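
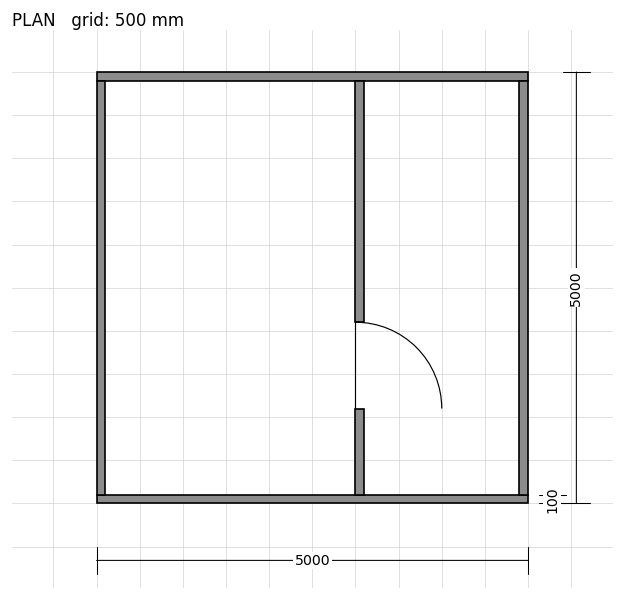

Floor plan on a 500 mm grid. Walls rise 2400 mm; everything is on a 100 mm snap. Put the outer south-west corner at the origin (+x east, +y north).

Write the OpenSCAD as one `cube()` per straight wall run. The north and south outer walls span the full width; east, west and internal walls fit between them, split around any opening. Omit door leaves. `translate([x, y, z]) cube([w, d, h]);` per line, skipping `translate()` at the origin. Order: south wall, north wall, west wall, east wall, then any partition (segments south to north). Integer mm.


cube([5000, 100, 2400]);
translate([0, 4900, 0]) cube([5000, 100, 2400]);
translate([0, 100, 0]) cube([100, 4800, 2400]);
translate([4900, 100, 0]) cube([100, 4800, 2400]);
translate([3000, 100, 0]) cube([100, 1000, 2400]);
translate([3000, 2100, 0]) cube([100, 2800, 2400]);


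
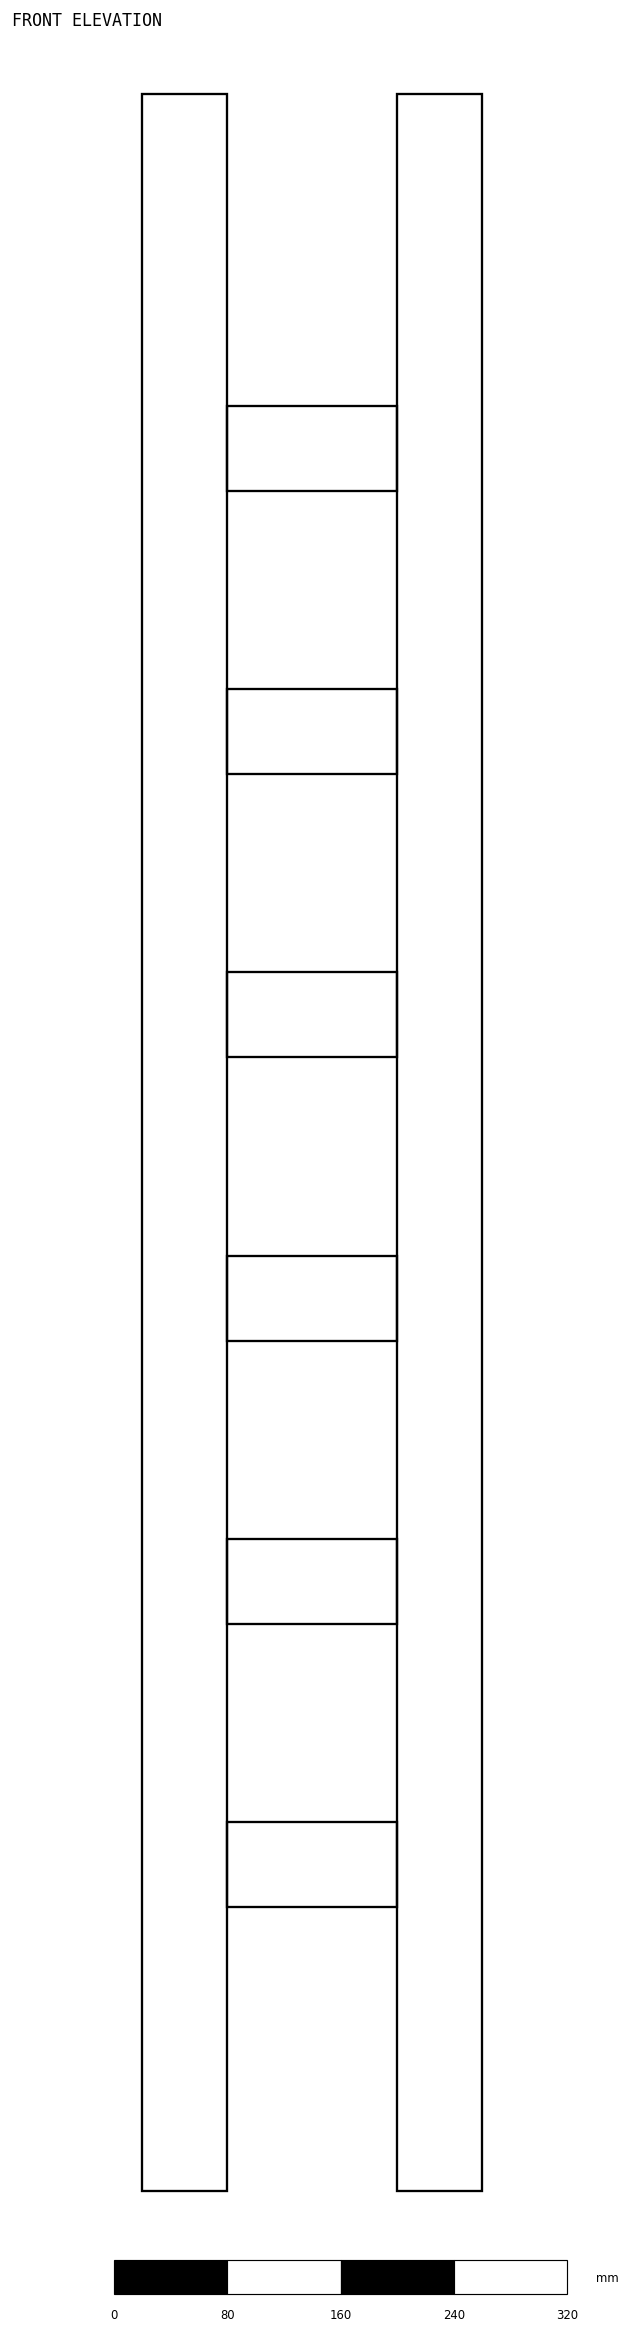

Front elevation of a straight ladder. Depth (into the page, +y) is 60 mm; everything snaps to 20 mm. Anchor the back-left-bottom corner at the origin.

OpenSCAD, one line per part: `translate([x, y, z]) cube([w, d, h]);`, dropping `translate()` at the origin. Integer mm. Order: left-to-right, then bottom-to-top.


cube([60, 60, 1480]);
translate([60, 0, 200]) cube([120, 60, 60]);
translate([60, 0, 400]) cube([120, 60, 60]);
translate([60, 0, 600]) cube([120, 60, 60]);
translate([60, 0, 800]) cube([120, 60, 60]);
translate([60, 0, 1000]) cube([120, 60, 60]);
translate([60, 0, 1200]) cube([120, 60, 60]);
translate([180, 0, 0]) cube([60, 60, 1480]);


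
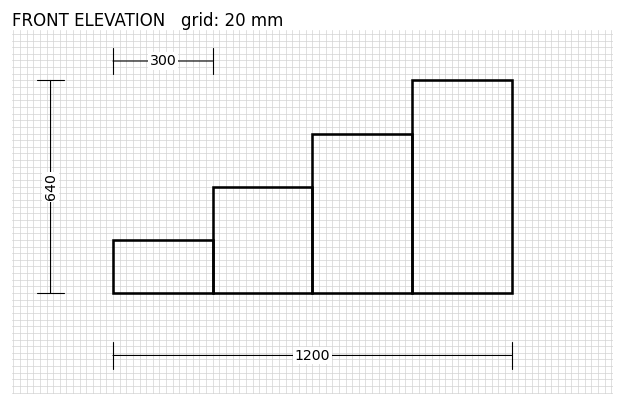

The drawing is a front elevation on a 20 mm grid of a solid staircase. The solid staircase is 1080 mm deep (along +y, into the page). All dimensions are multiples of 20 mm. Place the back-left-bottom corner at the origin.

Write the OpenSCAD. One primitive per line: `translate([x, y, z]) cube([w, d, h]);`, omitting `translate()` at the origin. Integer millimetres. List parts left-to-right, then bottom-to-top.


cube([300, 1080, 160]);
translate([300, 0, 0]) cube([300, 1080, 320]);
translate([600, 0, 0]) cube([300, 1080, 480]);
translate([900, 0, 0]) cube([300, 1080, 640]);


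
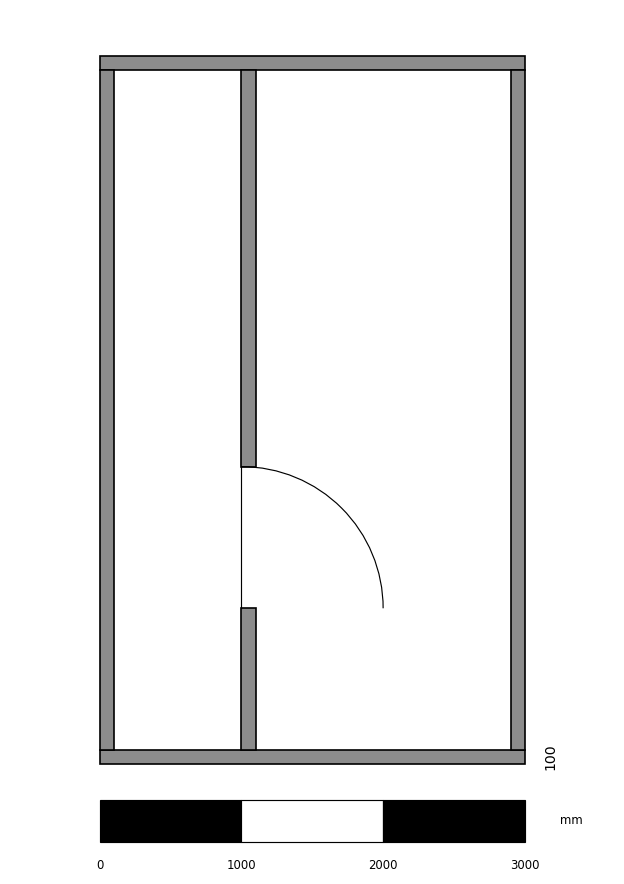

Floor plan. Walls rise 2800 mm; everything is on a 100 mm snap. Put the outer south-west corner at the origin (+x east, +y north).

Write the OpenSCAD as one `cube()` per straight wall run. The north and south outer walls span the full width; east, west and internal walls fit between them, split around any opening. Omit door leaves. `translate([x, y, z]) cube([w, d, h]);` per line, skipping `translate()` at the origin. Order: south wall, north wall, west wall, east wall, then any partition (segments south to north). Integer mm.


cube([3000, 100, 2800]);
translate([0, 4900, 0]) cube([3000, 100, 2800]);
translate([0, 100, 0]) cube([100, 4800, 2800]);
translate([2900, 100, 0]) cube([100, 4800, 2800]);
translate([1000, 100, 0]) cube([100, 1000, 2800]);
translate([1000, 2100, 0]) cube([100, 2800, 2800]);


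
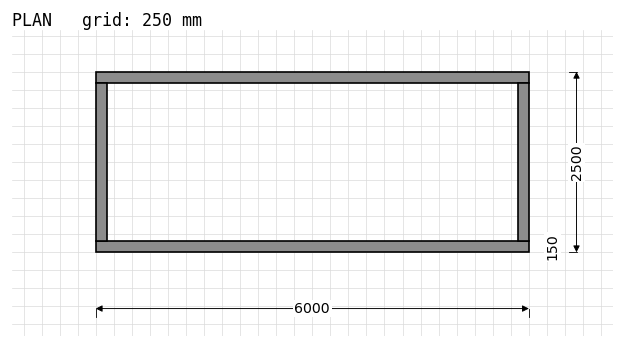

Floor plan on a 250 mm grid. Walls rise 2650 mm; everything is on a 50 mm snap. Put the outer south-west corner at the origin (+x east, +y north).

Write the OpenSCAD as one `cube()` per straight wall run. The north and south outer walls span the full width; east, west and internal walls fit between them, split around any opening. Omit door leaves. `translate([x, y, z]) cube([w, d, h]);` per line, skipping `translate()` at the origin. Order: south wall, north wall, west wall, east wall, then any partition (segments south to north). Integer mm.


cube([6000, 150, 2650]);
translate([0, 2350, 0]) cube([6000, 150, 2650]);
translate([0, 150, 0]) cube([150, 2200, 2650]);
translate([5850, 150, 0]) cube([150, 2200, 2650]);


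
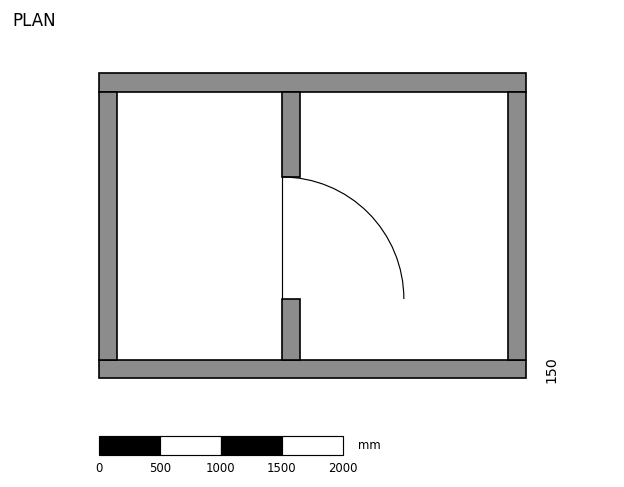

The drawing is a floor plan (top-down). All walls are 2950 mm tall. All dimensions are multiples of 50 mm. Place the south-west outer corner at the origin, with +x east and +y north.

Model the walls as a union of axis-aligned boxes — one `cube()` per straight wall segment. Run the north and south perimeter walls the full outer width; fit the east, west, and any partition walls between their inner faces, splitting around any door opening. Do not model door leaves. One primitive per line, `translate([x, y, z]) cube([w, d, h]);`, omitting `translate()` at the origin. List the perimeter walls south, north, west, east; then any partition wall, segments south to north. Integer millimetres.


cube([3500, 150, 2950]);
translate([0, 2350, 0]) cube([3500, 150, 2950]);
translate([0, 150, 0]) cube([150, 2200, 2950]);
translate([3350, 150, 0]) cube([150, 2200, 2950]);
translate([1500, 150, 0]) cube([150, 500, 2950]);
translate([1500, 1650, 0]) cube([150, 700, 2950]);


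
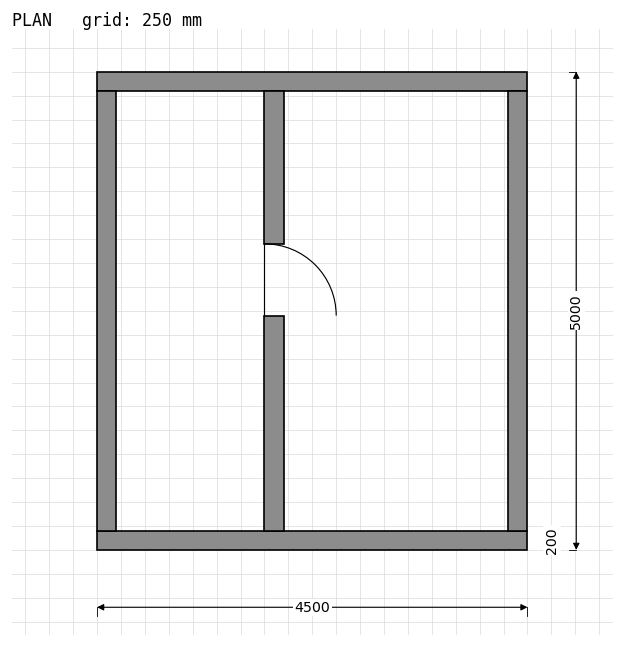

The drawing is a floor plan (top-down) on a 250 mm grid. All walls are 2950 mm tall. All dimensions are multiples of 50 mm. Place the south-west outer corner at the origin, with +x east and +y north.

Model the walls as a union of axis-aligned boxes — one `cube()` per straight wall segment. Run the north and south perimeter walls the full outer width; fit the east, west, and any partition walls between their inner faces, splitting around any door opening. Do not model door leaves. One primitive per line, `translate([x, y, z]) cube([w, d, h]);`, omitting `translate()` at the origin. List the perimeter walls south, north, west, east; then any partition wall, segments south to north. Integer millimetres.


cube([4500, 200, 2950]);
translate([0, 4800, 0]) cube([4500, 200, 2950]);
translate([0, 200, 0]) cube([200, 4600, 2950]);
translate([4300, 200, 0]) cube([200, 4600, 2950]);
translate([1750, 200, 0]) cube([200, 2250, 2950]);
translate([1750, 3200, 0]) cube([200, 1600, 2950]);


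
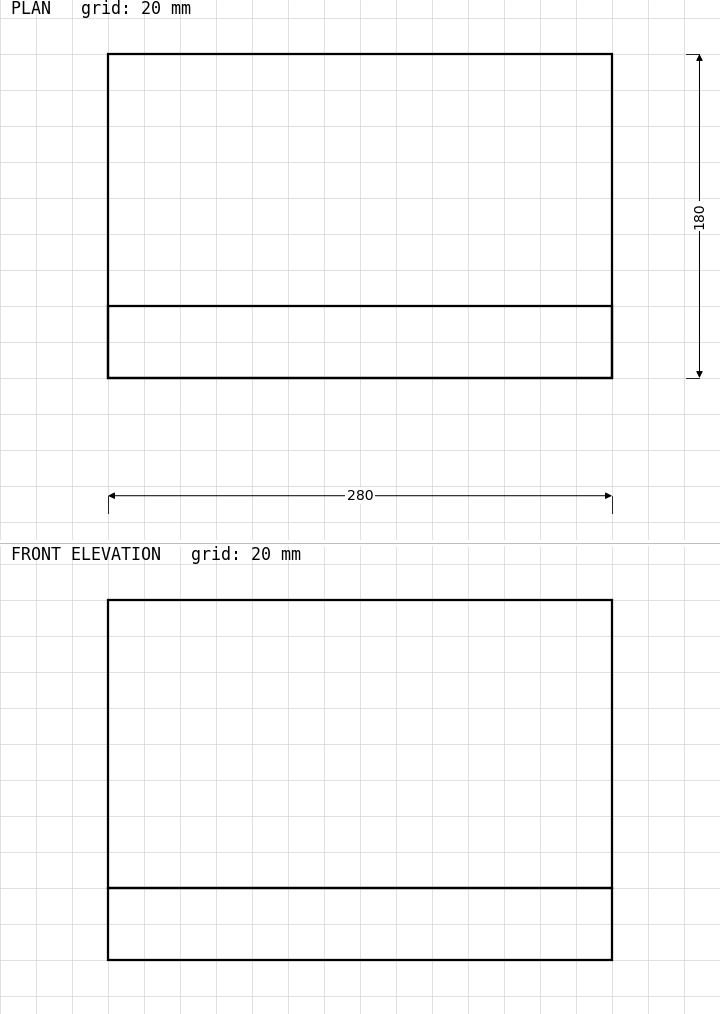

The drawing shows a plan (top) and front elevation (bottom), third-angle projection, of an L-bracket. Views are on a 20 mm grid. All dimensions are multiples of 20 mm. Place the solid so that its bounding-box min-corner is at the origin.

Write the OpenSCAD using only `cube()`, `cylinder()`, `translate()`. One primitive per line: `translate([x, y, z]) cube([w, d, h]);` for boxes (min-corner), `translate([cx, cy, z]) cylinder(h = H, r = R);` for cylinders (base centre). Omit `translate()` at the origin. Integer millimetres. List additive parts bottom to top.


cube([280, 180, 40]);
translate([0, 0, 40]) cube([280, 40, 160]);


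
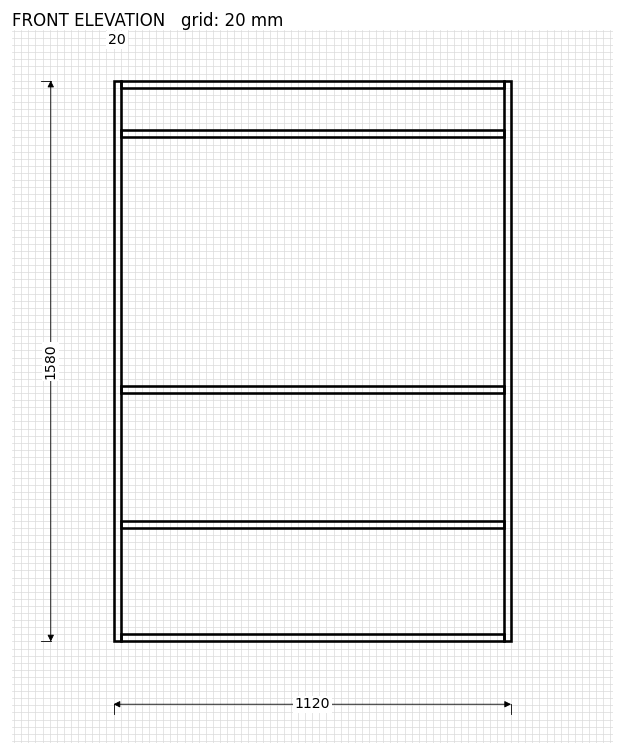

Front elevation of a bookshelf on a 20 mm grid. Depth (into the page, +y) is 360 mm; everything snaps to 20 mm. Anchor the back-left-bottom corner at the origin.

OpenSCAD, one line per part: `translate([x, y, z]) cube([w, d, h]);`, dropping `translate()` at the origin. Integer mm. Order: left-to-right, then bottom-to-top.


cube([20, 360, 1580]);
translate([20, 0, 0]) cube([1080, 360, 20]);
translate([20, 0, 320]) cube([1080, 360, 20]);
translate([20, 0, 700]) cube([1080, 360, 20]);
translate([20, 0, 1420]) cube([1080, 360, 20]);
translate([20, 0, 1560]) cube([1080, 360, 20]);
translate([1100, 0, 0]) cube([20, 360, 1580]);


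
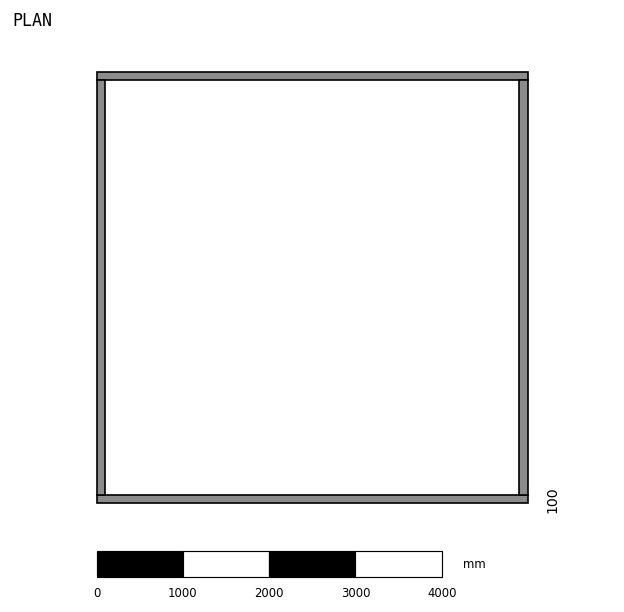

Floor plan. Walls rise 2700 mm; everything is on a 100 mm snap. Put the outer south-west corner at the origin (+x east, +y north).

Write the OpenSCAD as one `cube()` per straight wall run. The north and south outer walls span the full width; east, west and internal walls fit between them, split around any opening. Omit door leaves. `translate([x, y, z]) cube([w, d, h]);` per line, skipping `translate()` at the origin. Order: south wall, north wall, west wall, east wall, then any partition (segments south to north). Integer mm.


cube([5000, 100, 2700]);
translate([0, 4900, 0]) cube([5000, 100, 2700]);
translate([0, 100, 0]) cube([100, 4800, 2700]);
translate([4900, 100, 0]) cube([100, 4800, 2700]);


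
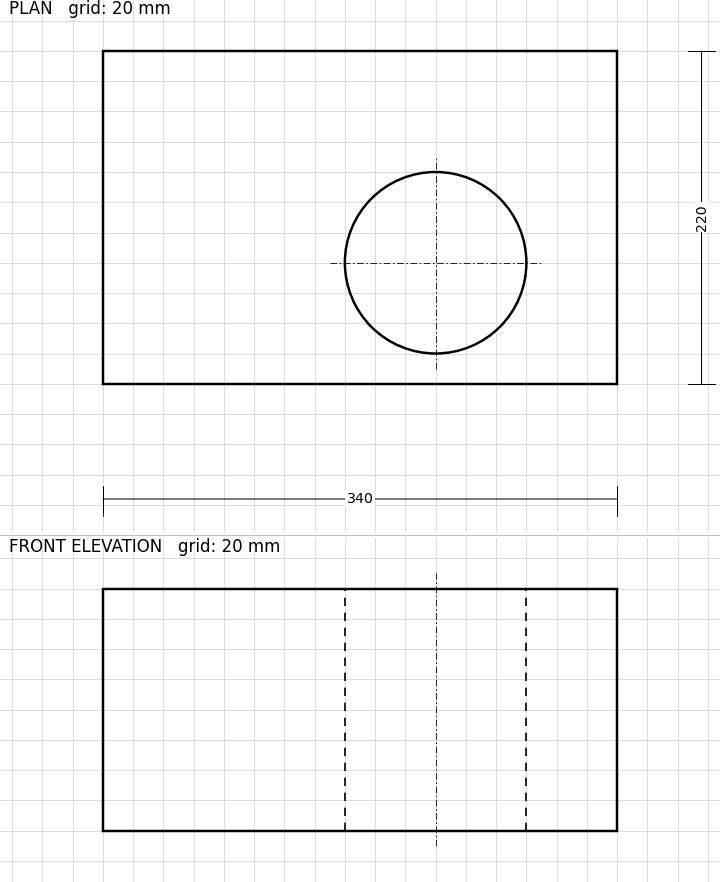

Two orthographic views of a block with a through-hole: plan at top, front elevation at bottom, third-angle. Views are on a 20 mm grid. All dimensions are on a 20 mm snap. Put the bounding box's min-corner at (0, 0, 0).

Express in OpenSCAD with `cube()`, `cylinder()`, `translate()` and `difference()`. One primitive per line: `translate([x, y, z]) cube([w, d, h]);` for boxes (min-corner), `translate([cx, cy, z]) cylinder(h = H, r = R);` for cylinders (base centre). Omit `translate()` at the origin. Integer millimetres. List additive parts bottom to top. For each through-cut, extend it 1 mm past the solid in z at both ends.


difference() {
  cube([340, 220, 160]);
  translate([220, 80, -1]) cylinder(h = 162, r = 60);
}


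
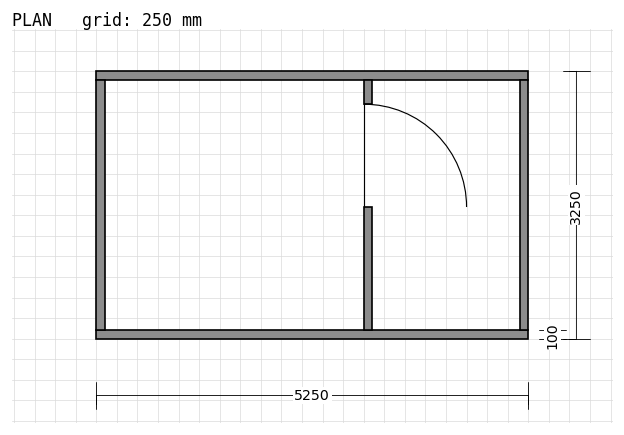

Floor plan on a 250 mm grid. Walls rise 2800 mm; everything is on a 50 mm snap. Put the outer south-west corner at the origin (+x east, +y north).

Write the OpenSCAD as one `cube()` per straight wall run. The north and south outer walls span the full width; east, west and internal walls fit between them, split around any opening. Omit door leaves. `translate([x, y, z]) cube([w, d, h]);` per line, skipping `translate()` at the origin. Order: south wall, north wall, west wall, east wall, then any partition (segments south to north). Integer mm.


cube([5250, 100, 2800]);
translate([0, 3150, 0]) cube([5250, 100, 2800]);
translate([0, 100, 0]) cube([100, 3050, 2800]);
translate([5150, 100, 0]) cube([100, 3050, 2800]);
translate([3250, 100, 0]) cube([100, 1500, 2800]);
translate([3250, 2850, 0]) cube([100, 300, 2800]);


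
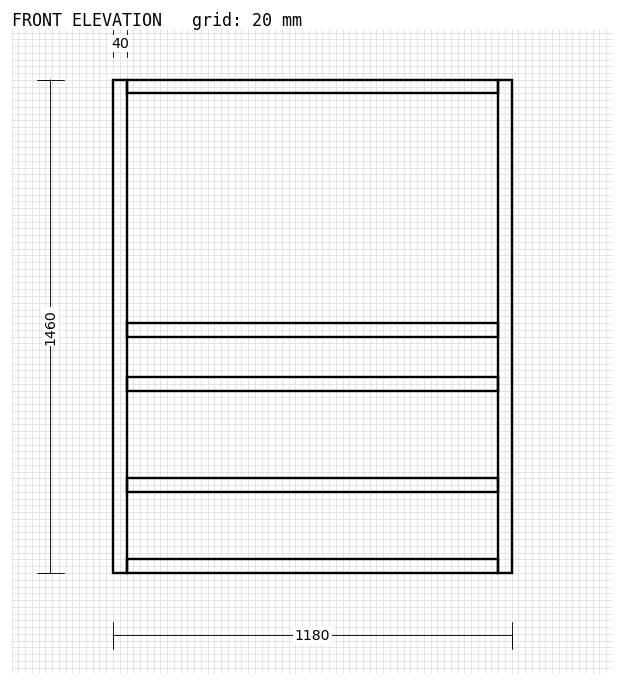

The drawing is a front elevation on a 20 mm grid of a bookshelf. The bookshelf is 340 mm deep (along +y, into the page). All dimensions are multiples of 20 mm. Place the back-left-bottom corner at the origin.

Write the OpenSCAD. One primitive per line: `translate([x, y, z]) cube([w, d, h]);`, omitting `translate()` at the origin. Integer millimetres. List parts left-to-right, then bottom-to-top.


cube([40, 340, 1460]);
translate([40, 0, 0]) cube([1100, 340, 40]);
translate([40, 0, 240]) cube([1100, 340, 40]);
translate([40, 0, 540]) cube([1100, 340, 40]);
translate([40, 0, 700]) cube([1100, 340, 40]);
translate([40, 0, 1420]) cube([1100, 340, 40]);
translate([1140, 0, 0]) cube([40, 340, 1460]);


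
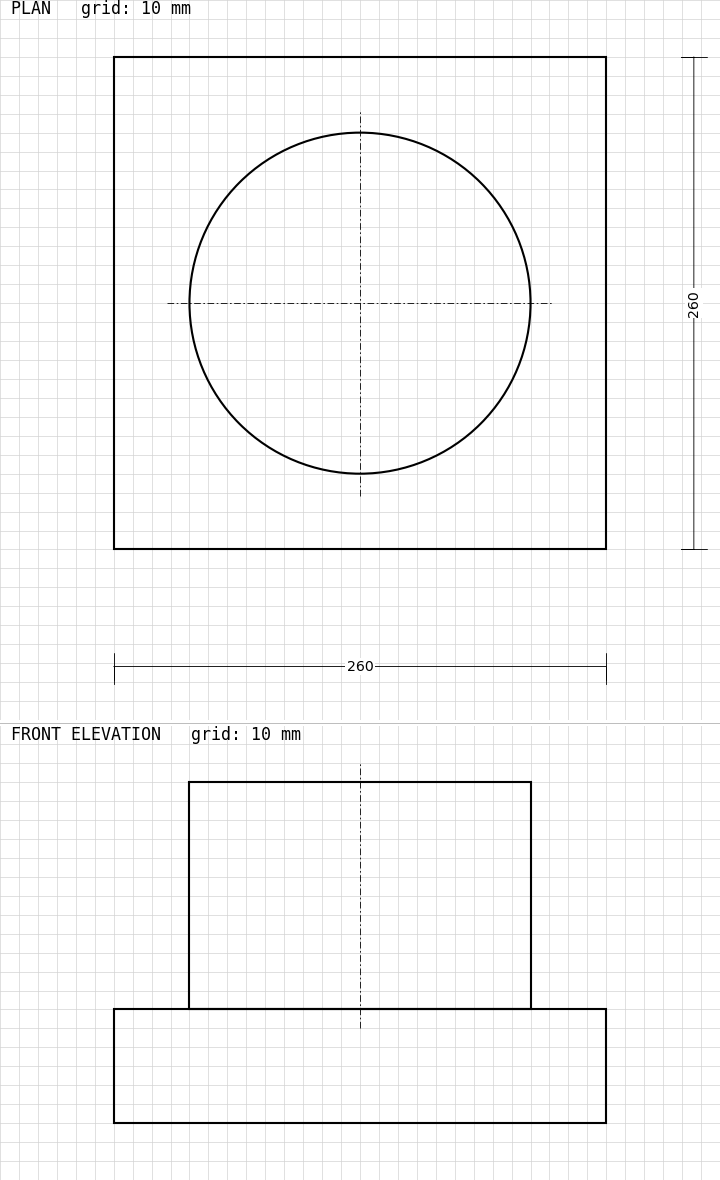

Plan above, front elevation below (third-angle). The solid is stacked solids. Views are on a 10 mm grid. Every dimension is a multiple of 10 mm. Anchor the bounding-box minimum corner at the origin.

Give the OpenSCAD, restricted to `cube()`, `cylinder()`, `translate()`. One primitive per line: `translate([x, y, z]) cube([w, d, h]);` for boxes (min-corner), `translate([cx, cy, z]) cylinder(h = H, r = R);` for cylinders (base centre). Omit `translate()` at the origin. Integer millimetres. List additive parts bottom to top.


cube([260, 260, 60]);
translate([130, 130, 60]) cylinder(h = 120, r = 90);


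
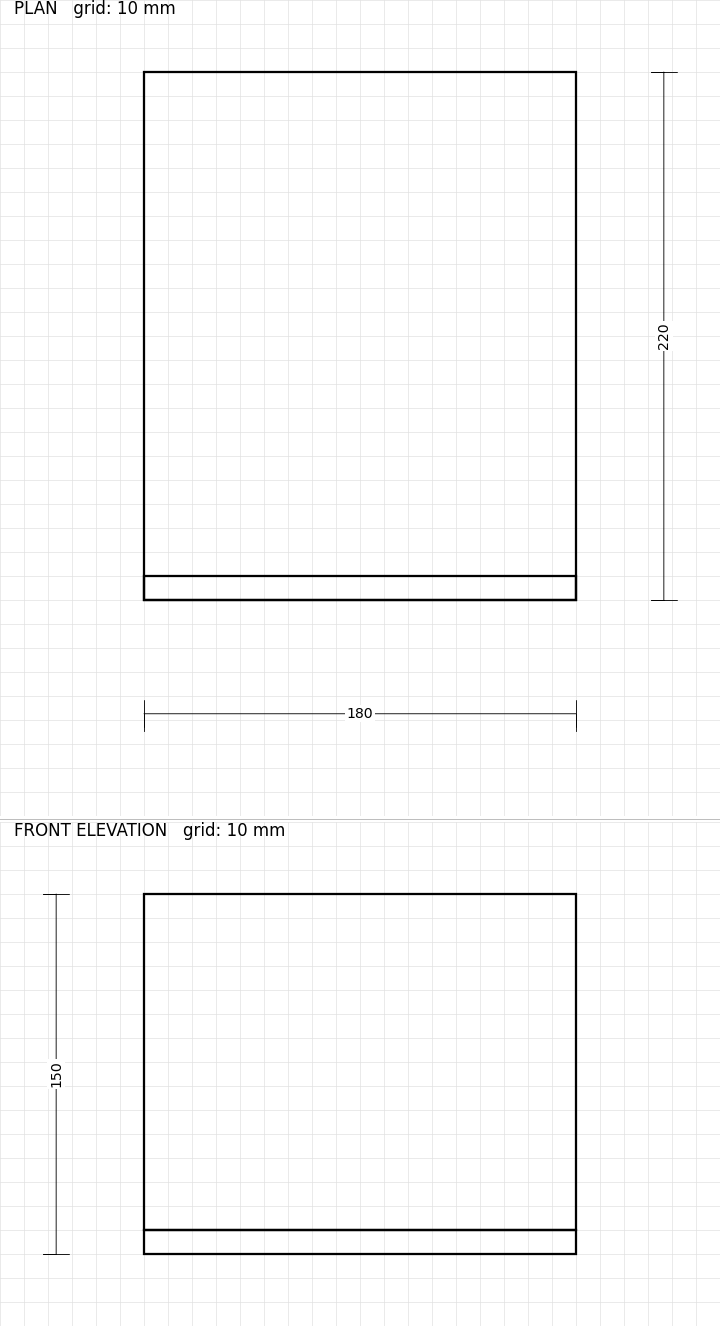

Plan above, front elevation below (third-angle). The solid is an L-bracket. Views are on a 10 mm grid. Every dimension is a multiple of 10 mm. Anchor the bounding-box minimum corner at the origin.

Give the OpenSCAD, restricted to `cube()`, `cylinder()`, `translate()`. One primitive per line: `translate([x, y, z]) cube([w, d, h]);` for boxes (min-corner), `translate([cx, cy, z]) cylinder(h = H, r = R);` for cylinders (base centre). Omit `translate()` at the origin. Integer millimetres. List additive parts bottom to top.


cube([180, 220, 10]);
translate([0, 0, 10]) cube([180, 10, 140]);


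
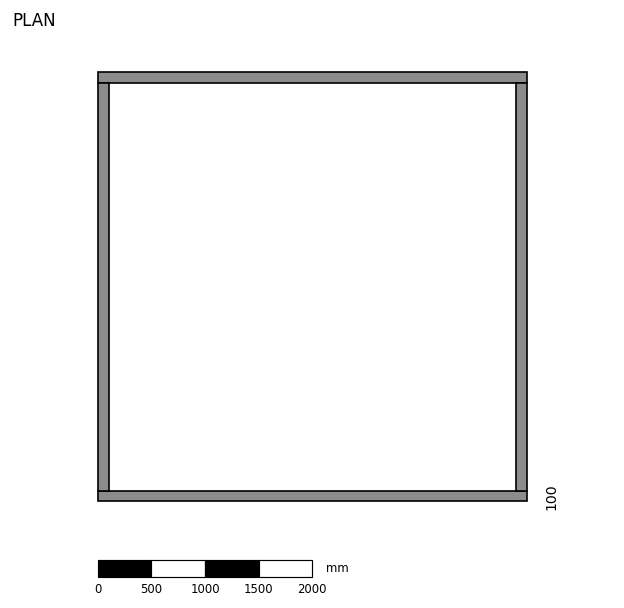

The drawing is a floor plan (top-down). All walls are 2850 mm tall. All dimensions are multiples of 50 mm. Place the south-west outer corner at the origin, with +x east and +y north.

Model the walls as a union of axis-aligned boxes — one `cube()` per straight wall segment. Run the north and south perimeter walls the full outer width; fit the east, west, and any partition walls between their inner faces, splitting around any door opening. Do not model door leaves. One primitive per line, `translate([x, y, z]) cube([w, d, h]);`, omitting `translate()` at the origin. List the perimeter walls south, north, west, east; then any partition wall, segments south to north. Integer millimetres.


cube([4000, 100, 2850]);
translate([0, 3900, 0]) cube([4000, 100, 2850]);
translate([0, 100, 0]) cube([100, 3800, 2850]);
translate([3900, 100, 0]) cube([100, 3800, 2850]);


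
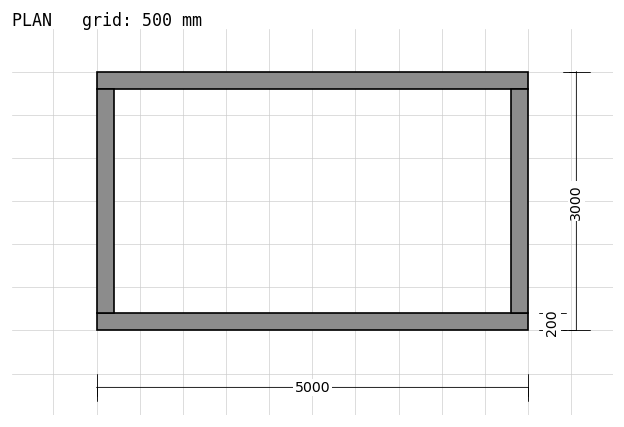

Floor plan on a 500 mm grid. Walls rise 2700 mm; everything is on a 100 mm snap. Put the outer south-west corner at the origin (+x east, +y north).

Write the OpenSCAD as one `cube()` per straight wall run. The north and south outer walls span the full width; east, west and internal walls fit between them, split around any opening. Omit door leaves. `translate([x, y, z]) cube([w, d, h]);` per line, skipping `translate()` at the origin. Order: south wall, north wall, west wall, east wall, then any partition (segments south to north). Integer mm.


cube([5000, 200, 2700]);
translate([0, 2800, 0]) cube([5000, 200, 2700]);
translate([0, 200, 0]) cube([200, 2600, 2700]);
translate([4800, 200, 0]) cube([200, 2600, 2700]);


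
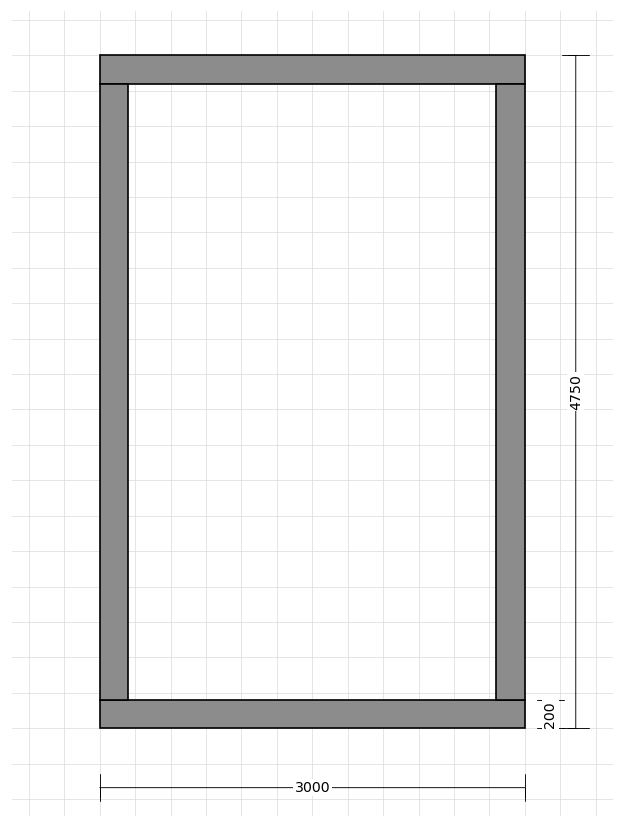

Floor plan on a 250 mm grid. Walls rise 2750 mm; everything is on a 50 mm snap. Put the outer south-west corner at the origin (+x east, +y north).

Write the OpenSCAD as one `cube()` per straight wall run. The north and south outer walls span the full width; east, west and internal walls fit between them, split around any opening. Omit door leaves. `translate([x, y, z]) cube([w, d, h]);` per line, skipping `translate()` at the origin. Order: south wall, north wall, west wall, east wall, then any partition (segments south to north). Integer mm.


cube([3000, 200, 2750]);
translate([0, 4550, 0]) cube([3000, 200, 2750]);
translate([0, 200, 0]) cube([200, 4350, 2750]);
translate([2800, 200, 0]) cube([200, 4350, 2750]);


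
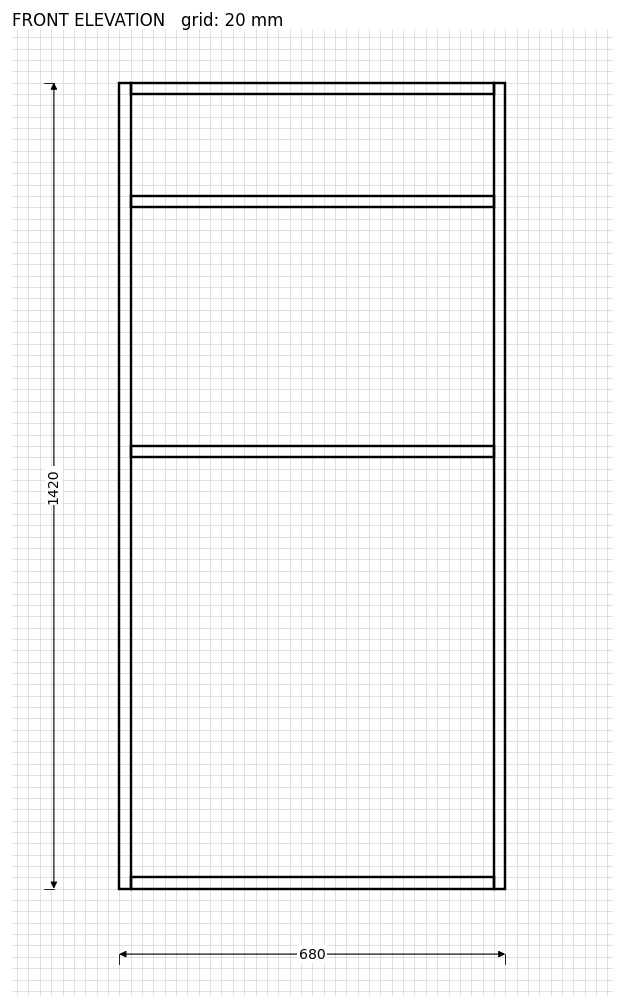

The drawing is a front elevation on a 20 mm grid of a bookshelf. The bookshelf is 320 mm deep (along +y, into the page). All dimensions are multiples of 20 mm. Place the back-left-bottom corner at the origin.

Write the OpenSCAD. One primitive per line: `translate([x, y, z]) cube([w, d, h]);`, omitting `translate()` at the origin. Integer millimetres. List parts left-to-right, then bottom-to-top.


cube([20, 320, 1420]);
translate([20, 0, 0]) cube([640, 320, 20]);
translate([20, 0, 760]) cube([640, 320, 20]);
translate([20, 0, 1200]) cube([640, 320, 20]);
translate([20, 0, 1400]) cube([640, 320, 20]);
translate([660, 0, 0]) cube([20, 320, 1420]);


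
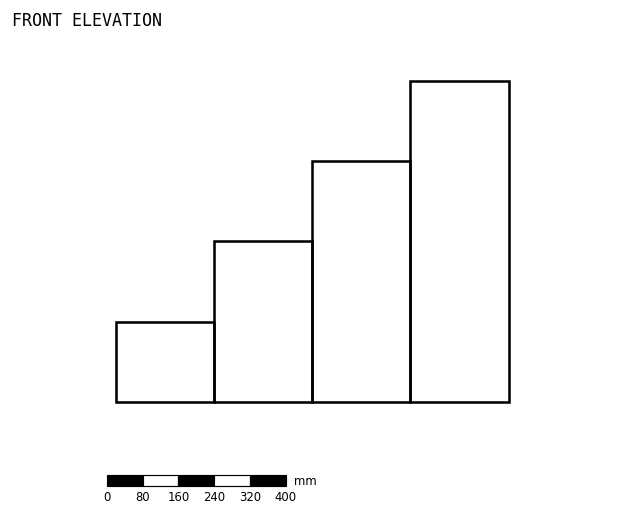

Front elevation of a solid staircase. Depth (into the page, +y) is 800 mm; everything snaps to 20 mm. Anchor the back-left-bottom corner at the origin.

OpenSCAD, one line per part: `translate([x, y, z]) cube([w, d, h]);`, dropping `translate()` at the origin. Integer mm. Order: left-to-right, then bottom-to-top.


cube([220, 800, 180]);
translate([220, 0, 0]) cube([220, 800, 360]);
translate([440, 0, 0]) cube([220, 800, 540]);
translate([660, 0, 0]) cube([220, 800, 720]);


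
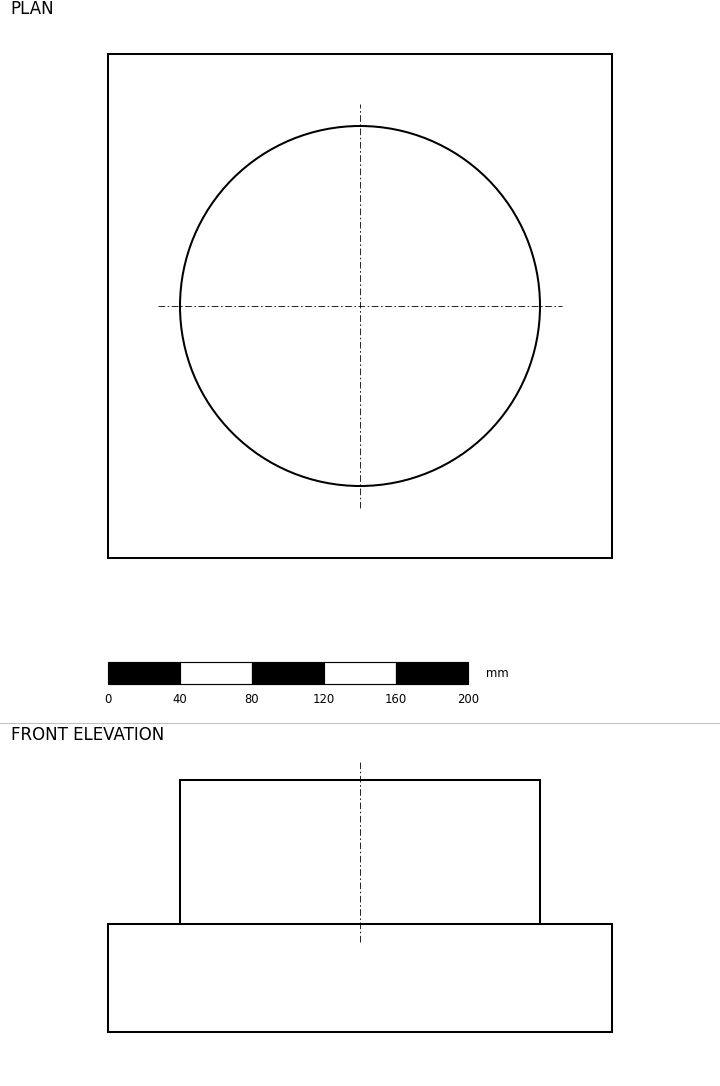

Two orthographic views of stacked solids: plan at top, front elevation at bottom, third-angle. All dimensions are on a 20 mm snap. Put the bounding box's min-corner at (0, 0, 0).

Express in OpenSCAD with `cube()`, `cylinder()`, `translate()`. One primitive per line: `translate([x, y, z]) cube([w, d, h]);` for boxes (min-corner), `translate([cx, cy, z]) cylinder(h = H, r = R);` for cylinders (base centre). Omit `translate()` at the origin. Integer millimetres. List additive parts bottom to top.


cube([280, 280, 60]);
translate([140, 140, 60]) cylinder(h = 80, r = 100);


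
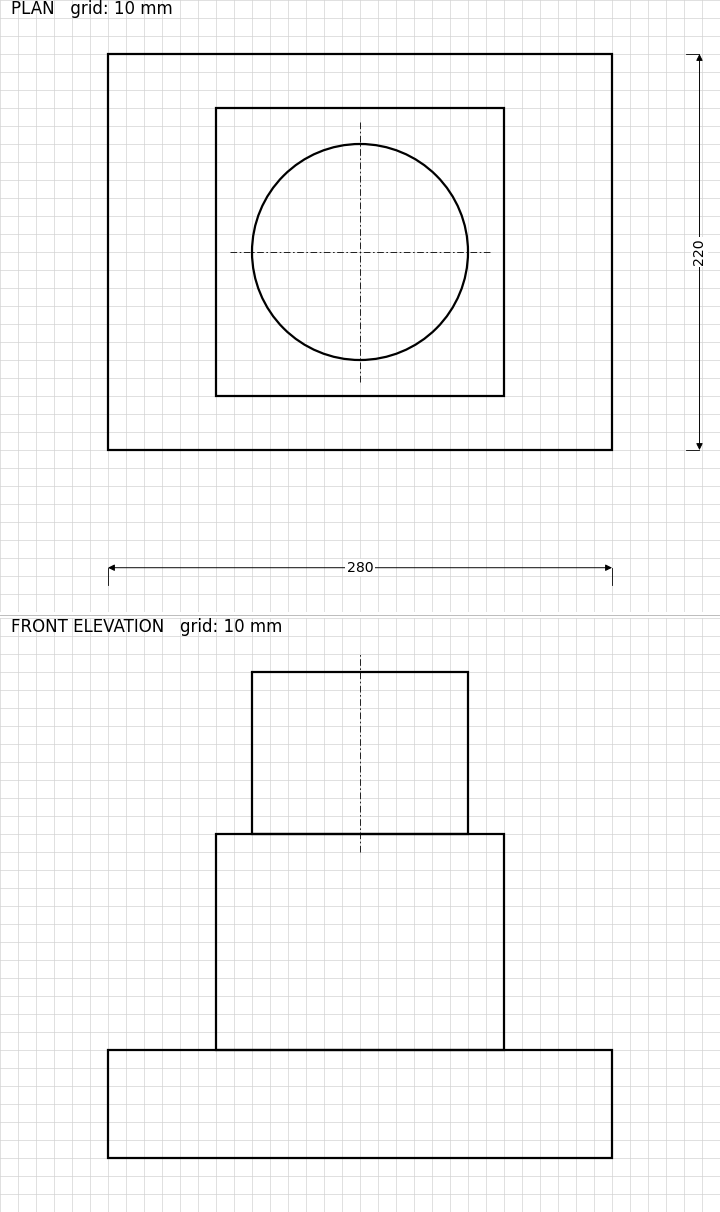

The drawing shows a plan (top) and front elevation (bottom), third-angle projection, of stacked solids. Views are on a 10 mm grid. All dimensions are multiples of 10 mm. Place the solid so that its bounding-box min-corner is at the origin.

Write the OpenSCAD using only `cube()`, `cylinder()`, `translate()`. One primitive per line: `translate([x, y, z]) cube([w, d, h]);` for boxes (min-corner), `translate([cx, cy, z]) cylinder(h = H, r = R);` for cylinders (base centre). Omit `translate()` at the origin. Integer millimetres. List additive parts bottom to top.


cube([280, 220, 60]);
translate([60, 30, 60]) cube([160, 160, 120]);
translate([140, 110, 180]) cylinder(h = 90, r = 60);


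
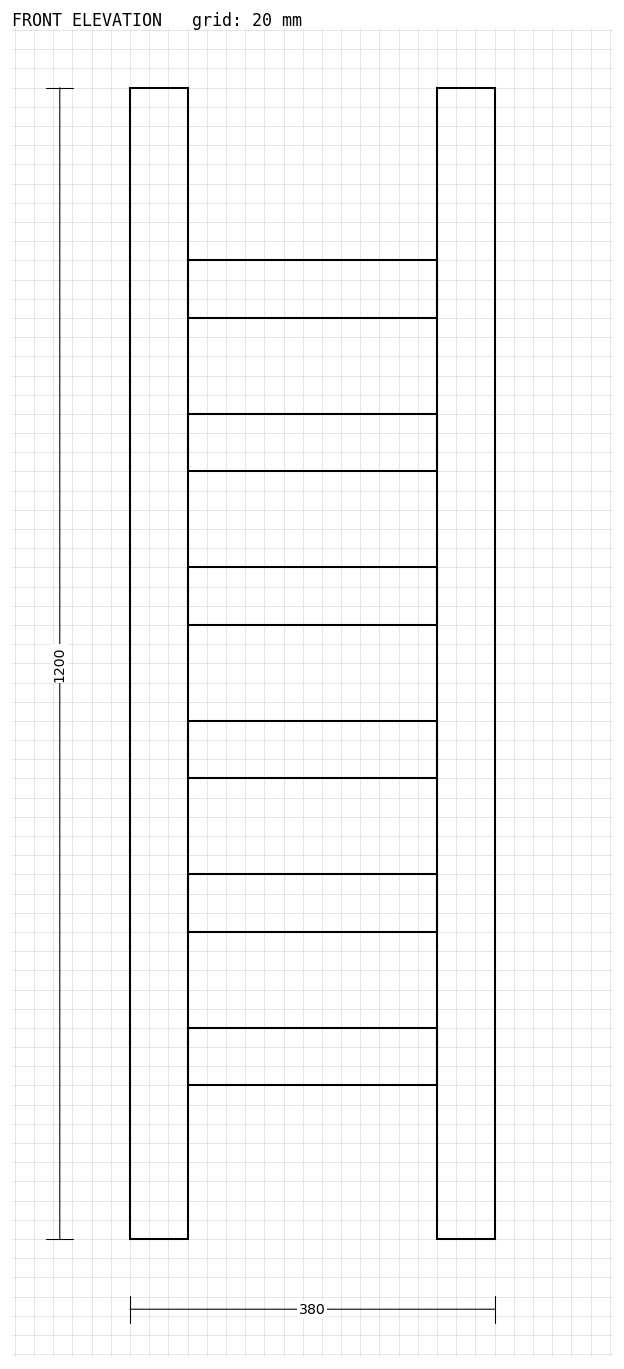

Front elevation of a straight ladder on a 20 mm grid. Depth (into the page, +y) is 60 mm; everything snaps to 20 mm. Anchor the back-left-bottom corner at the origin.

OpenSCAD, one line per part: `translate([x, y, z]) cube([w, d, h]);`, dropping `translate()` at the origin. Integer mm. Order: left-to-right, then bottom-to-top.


cube([60, 60, 1200]);
translate([60, 0, 160]) cube([260, 60, 60]);
translate([60, 0, 320]) cube([260, 60, 60]);
translate([60, 0, 480]) cube([260, 60, 60]);
translate([60, 0, 640]) cube([260, 60, 60]);
translate([60, 0, 800]) cube([260, 60, 60]);
translate([60, 0, 960]) cube([260, 60, 60]);
translate([320, 0, 0]) cube([60, 60, 1200]);


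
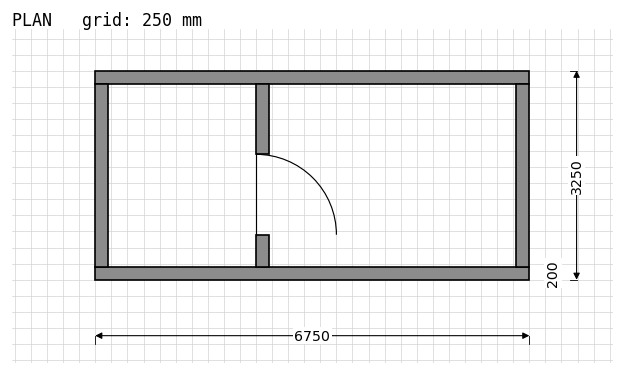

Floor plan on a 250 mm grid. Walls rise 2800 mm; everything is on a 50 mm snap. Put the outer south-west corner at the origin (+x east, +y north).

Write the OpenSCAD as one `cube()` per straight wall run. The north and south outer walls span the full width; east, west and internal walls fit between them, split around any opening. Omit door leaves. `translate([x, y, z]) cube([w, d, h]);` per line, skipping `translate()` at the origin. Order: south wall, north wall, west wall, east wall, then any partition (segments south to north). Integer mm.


cube([6750, 200, 2800]);
translate([0, 3050, 0]) cube([6750, 200, 2800]);
translate([0, 200, 0]) cube([200, 2850, 2800]);
translate([6550, 200, 0]) cube([200, 2850, 2800]);
translate([2500, 200, 0]) cube([200, 500, 2800]);
translate([2500, 1950, 0]) cube([200, 1100, 2800]);


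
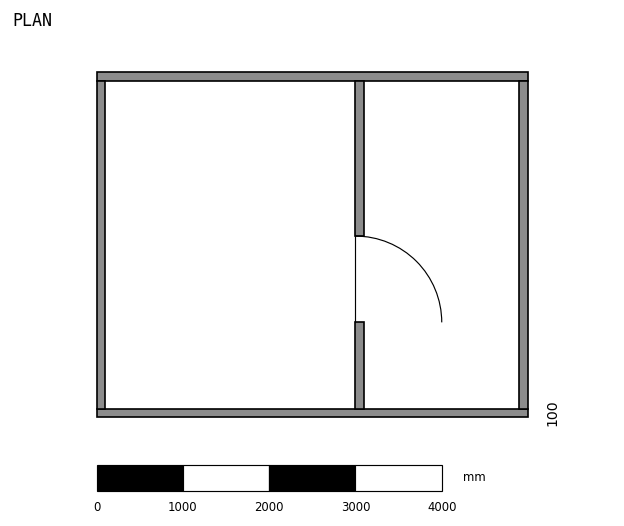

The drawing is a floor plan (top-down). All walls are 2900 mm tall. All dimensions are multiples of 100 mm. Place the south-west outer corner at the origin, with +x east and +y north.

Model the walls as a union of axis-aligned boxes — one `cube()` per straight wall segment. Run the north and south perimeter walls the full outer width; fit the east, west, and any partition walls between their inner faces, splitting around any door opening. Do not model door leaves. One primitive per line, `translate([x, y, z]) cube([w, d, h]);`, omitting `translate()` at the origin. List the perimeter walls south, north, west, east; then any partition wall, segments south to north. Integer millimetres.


cube([5000, 100, 2900]);
translate([0, 3900, 0]) cube([5000, 100, 2900]);
translate([0, 100, 0]) cube([100, 3800, 2900]);
translate([4900, 100, 0]) cube([100, 3800, 2900]);
translate([3000, 100, 0]) cube([100, 1000, 2900]);
translate([3000, 2100, 0]) cube([100, 1800, 2900]);


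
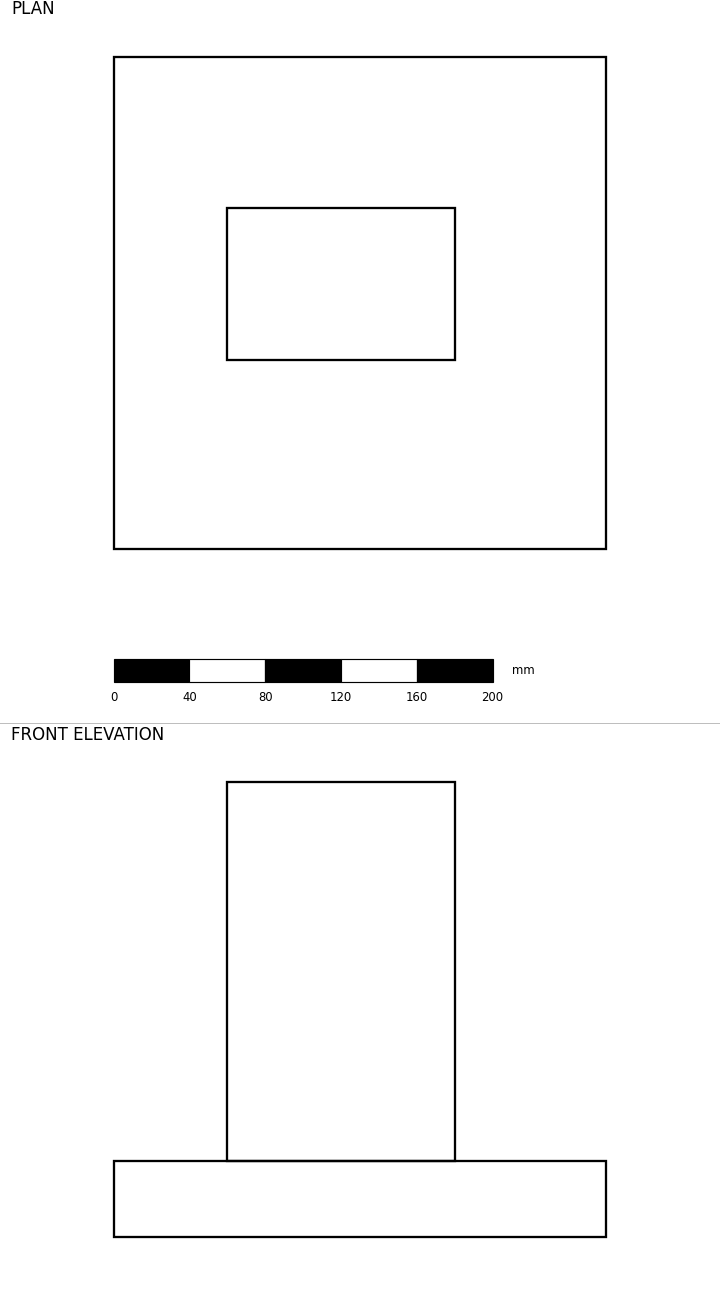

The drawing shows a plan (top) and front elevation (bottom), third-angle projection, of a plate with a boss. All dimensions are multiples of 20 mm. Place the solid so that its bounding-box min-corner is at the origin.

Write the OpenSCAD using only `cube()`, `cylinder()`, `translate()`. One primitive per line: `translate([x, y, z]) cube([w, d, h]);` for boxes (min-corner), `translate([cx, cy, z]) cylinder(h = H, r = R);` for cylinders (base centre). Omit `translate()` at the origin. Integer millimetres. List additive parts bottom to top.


cube([260, 260, 40]);
translate([60, 100, 40]) cube([120, 80, 200]);


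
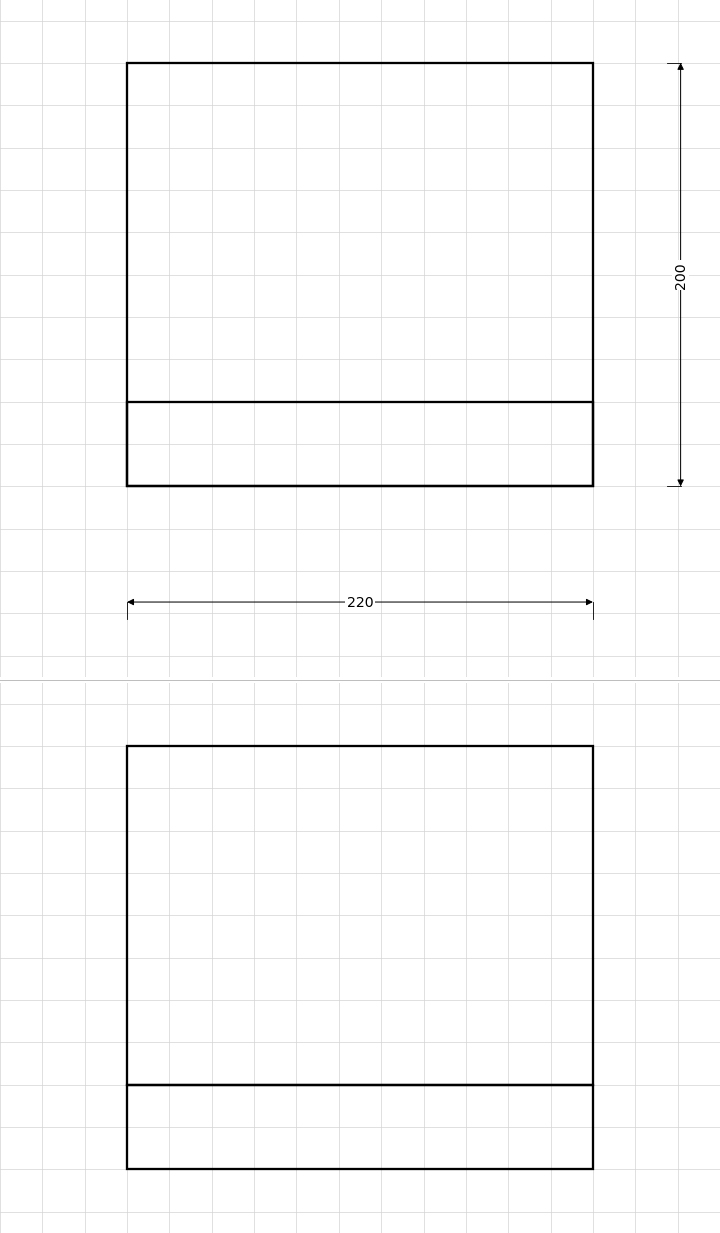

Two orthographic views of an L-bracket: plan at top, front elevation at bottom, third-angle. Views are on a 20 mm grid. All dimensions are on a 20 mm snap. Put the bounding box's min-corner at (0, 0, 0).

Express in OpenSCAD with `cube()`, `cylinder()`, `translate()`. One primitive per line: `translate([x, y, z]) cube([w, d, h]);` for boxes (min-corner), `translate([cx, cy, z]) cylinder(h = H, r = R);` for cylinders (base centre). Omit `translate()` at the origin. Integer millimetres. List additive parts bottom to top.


cube([220, 200, 40]);
translate([0, 0, 40]) cube([220, 40, 160]);


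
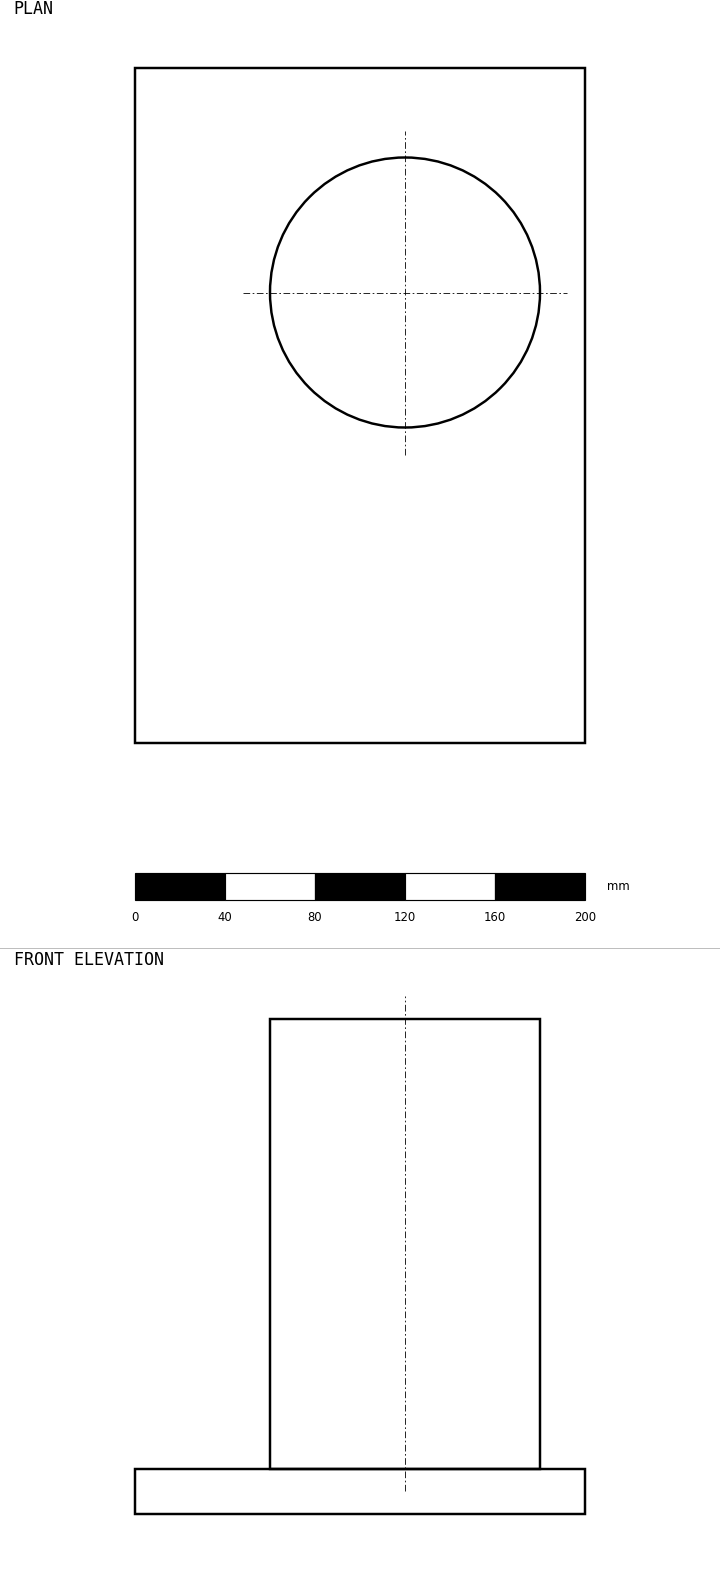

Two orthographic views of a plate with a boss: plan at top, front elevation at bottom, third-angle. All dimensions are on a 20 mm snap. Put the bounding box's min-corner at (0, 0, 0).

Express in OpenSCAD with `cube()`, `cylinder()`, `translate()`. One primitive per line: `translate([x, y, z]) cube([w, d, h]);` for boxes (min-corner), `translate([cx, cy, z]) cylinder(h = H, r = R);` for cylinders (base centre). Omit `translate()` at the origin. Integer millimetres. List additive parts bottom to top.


cube([200, 300, 20]);
translate([120, 200, 20]) cylinder(h = 200, r = 60);


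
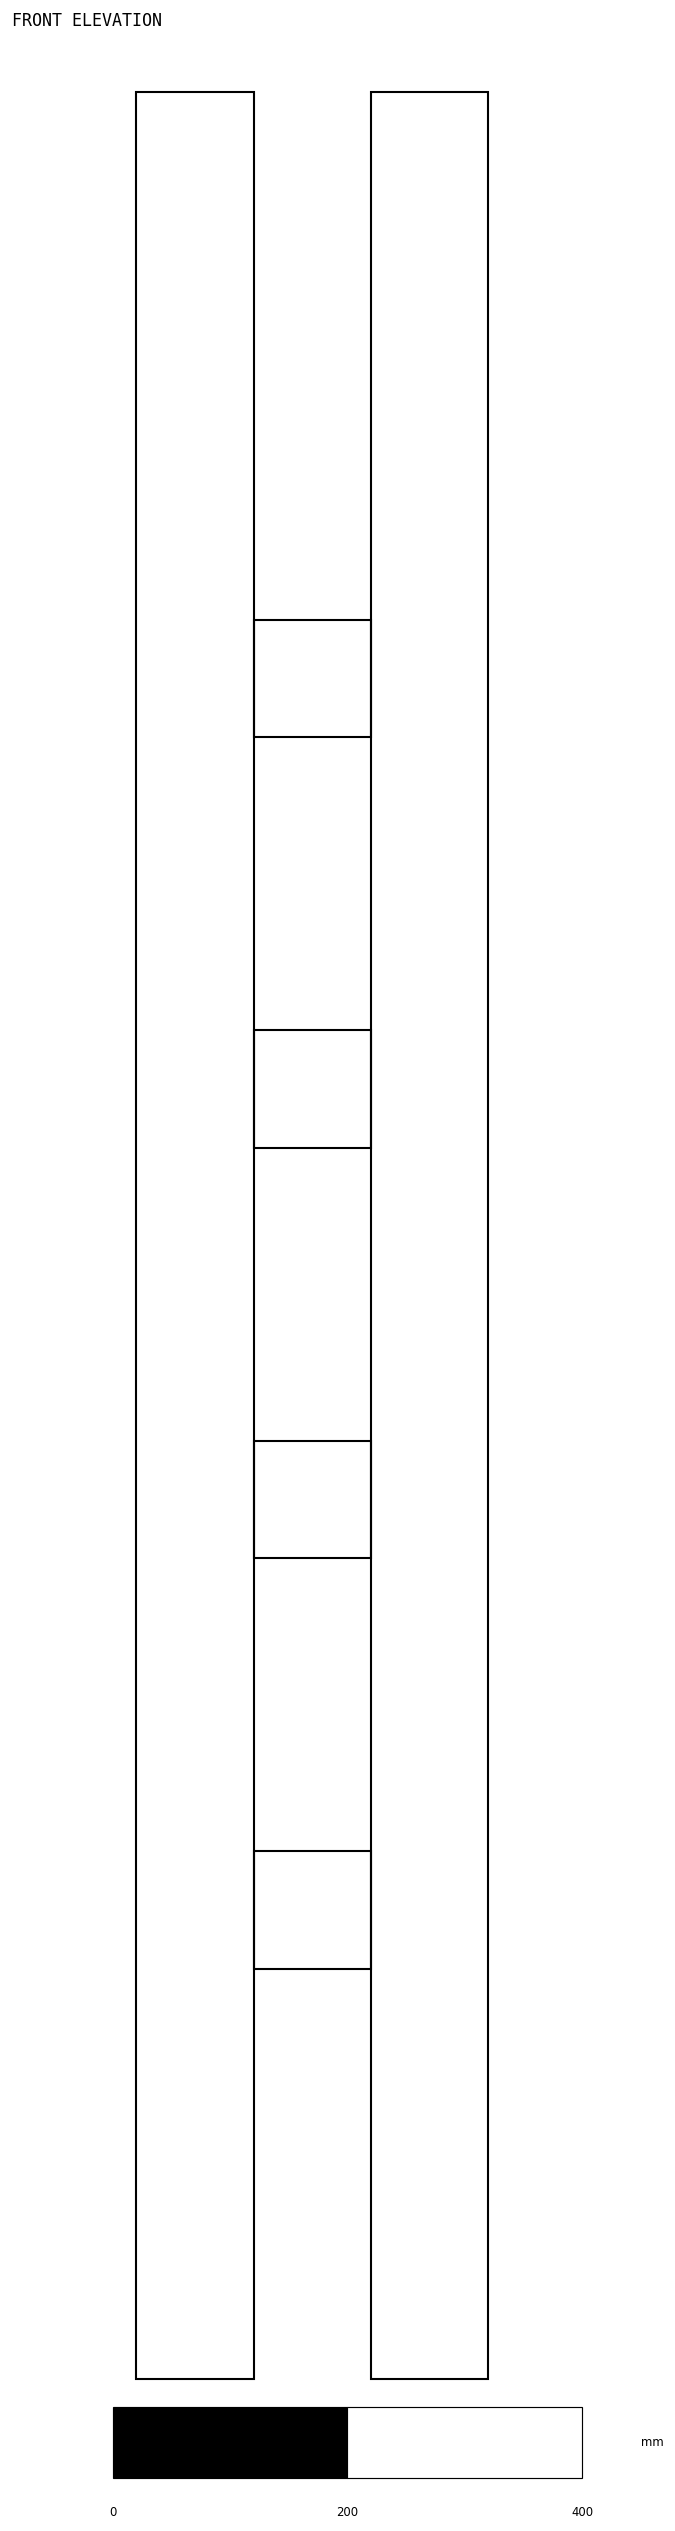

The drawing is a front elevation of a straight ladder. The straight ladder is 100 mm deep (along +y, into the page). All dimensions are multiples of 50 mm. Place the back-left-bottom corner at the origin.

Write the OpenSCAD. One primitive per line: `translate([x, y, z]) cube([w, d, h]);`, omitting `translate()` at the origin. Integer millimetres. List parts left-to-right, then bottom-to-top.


cube([100, 100, 1950]);
translate([100, 0, 350]) cube([100, 100, 100]);
translate([100, 0, 700]) cube([100, 100, 100]);
translate([100, 0, 1050]) cube([100, 100, 100]);
translate([100, 0, 1400]) cube([100, 100, 100]);
translate([200, 0, 0]) cube([100, 100, 1950]);


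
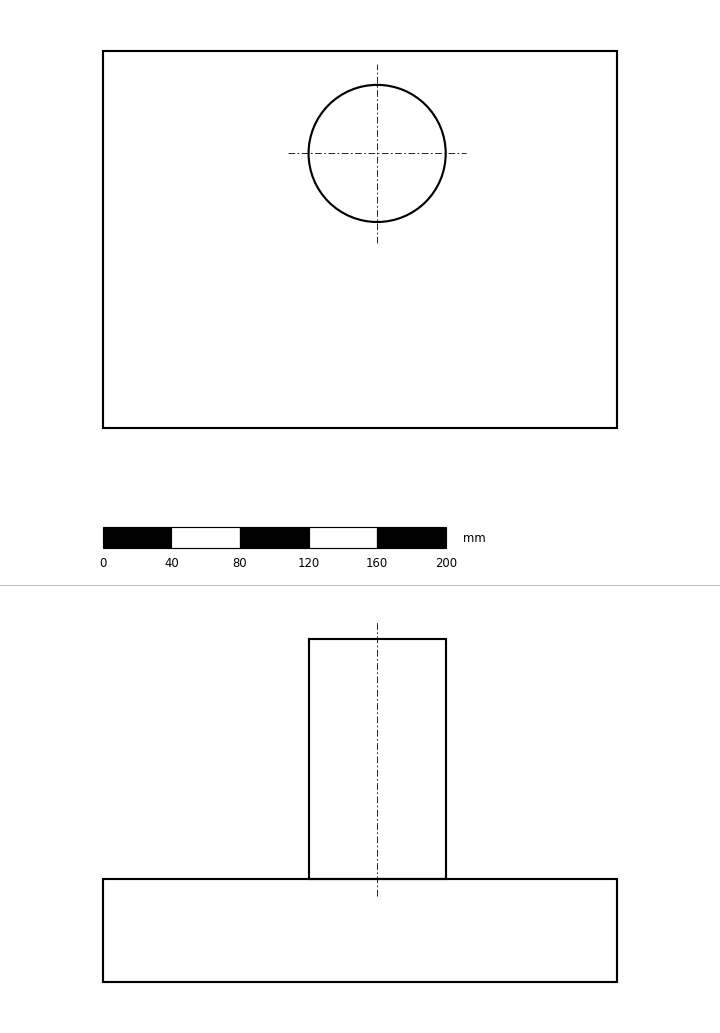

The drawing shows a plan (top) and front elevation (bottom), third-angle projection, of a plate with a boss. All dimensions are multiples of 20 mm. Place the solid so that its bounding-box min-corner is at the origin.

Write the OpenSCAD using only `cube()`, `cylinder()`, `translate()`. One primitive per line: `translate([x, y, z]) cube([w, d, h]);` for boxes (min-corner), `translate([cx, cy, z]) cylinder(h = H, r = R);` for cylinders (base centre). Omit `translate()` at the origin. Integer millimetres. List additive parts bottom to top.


cube([300, 220, 60]);
translate([160, 160, 60]) cylinder(h = 140, r = 40);


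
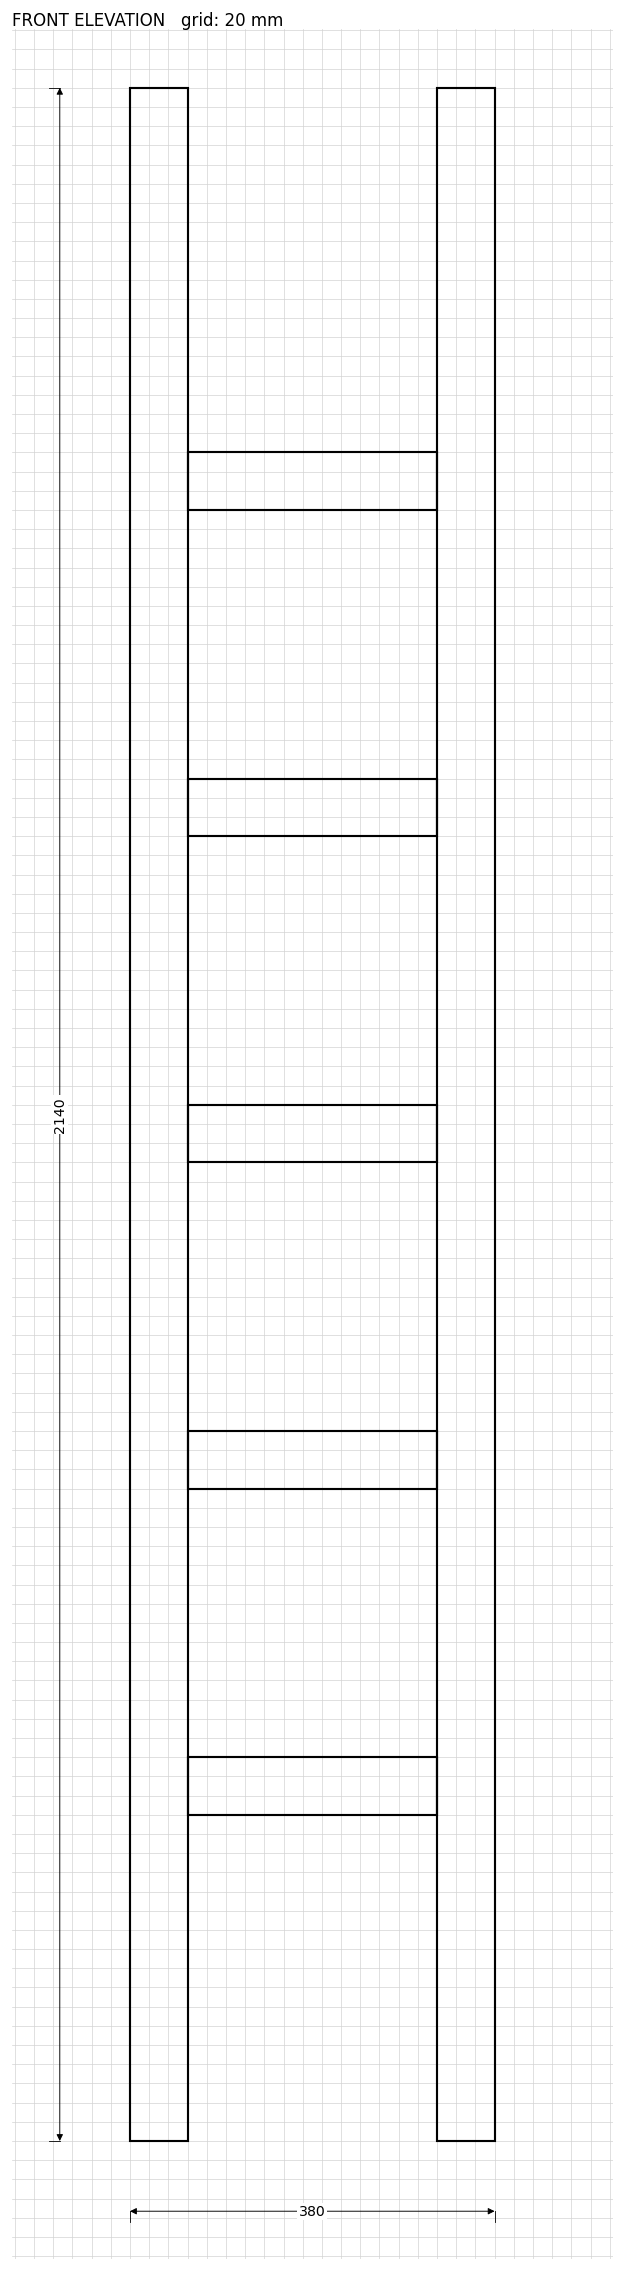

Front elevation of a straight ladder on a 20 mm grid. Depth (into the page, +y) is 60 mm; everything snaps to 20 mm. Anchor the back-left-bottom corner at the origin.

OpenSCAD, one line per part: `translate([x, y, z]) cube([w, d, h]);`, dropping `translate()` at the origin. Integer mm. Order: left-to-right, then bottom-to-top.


cube([60, 60, 2140]);
translate([60, 0, 340]) cube([260, 60, 60]);
translate([60, 0, 680]) cube([260, 60, 60]);
translate([60, 0, 1020]) cube([260, 60, 60]);
translate([60, 0, 1360]) cube([260, 60, 60]);
translate([60, 0, 1700]) cube([260, 60, 60]);
translate([320, 0, 0]) cube([60, 60, 2140]);


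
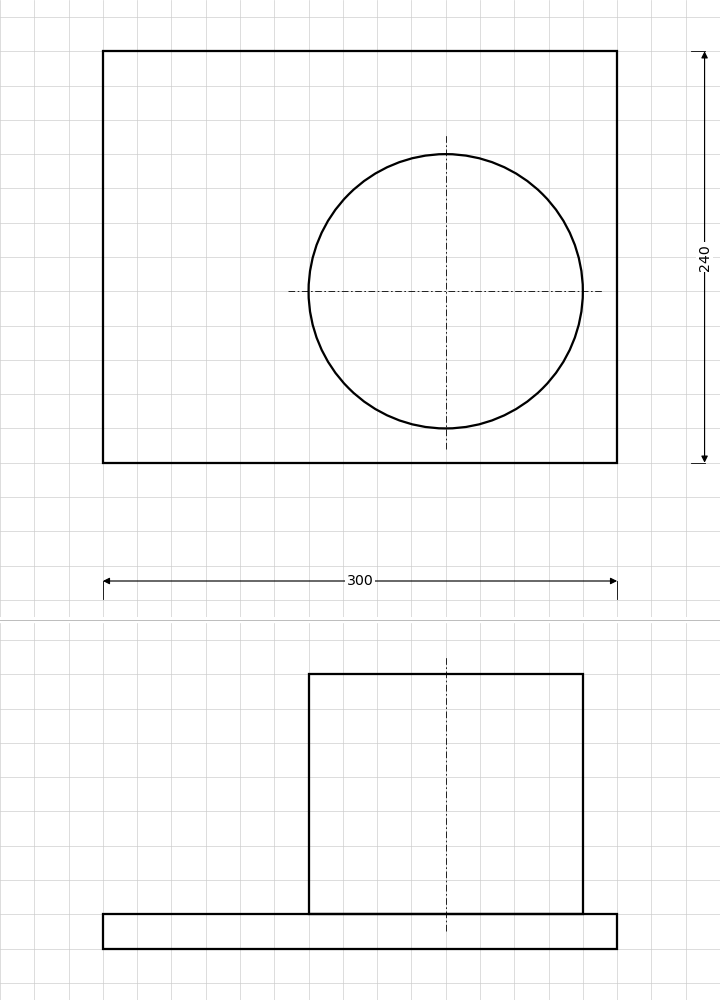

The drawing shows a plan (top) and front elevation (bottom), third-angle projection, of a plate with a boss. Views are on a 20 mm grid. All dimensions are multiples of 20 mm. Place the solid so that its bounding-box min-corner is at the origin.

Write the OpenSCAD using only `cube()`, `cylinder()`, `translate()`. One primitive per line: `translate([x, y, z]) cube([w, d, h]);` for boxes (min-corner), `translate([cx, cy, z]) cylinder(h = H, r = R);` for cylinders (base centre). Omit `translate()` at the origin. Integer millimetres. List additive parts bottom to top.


cube([300, 240, 20]);
translate([200, 100, 20]) cylinder(h = 140, r = 80);


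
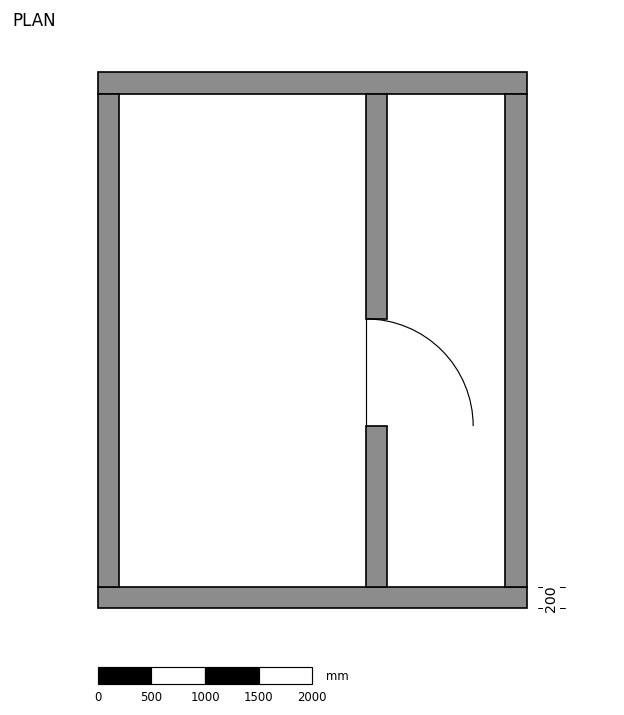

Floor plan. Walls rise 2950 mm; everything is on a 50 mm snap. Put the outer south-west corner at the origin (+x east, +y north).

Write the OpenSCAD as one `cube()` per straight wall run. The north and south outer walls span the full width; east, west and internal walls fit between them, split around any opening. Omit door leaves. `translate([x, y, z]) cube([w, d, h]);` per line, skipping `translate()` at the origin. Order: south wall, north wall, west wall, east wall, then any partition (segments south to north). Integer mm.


cube([4000, 200, 2950]);
translate([0, 4800, 0]) cube([4000, 200, 2950]);
translate([0, 200, 0]) cube([200, 4600, 2950]);
translate([3800, 200, 0]) cube([200, 4600, 2950]);
translate([2500, 200, 0]) cube([200, 1500, 2950]);
translate([2500, 2700, 0]) cube([200, 2100, 2950]);


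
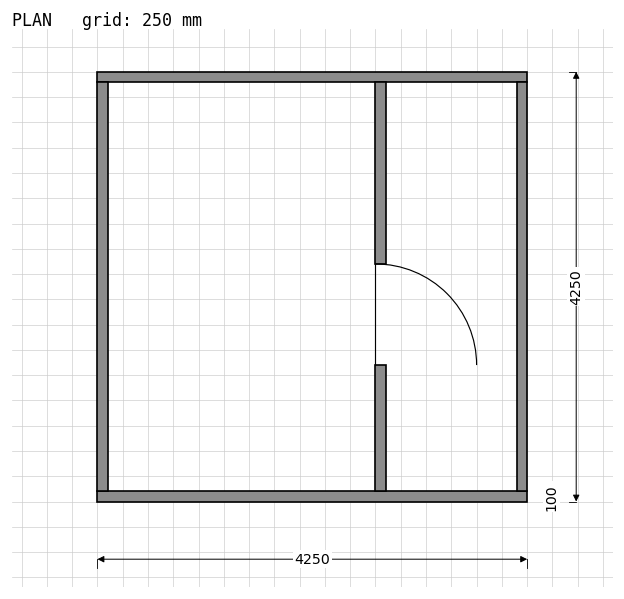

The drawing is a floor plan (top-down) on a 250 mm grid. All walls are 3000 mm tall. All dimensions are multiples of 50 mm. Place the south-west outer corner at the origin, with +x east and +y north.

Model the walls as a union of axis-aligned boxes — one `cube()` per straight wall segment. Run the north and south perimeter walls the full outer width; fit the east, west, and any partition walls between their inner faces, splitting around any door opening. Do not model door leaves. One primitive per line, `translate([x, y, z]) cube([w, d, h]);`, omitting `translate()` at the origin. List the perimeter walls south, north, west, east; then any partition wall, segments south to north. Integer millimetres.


cube([4250, 100, 3000]);
translate([0, 4150, 0]) cube([4250, 100, 3000]);
translate([0, 100, 0]) cube([100, 4050, 3000]);
translate([4150, 100, 0]) cube([100, 4050, 3000]);
translate([2750, 100, 0]) cube([100, 1250, 3000]);
translate([2750, 2350, 0]) cube([100, 1800, 3000]);


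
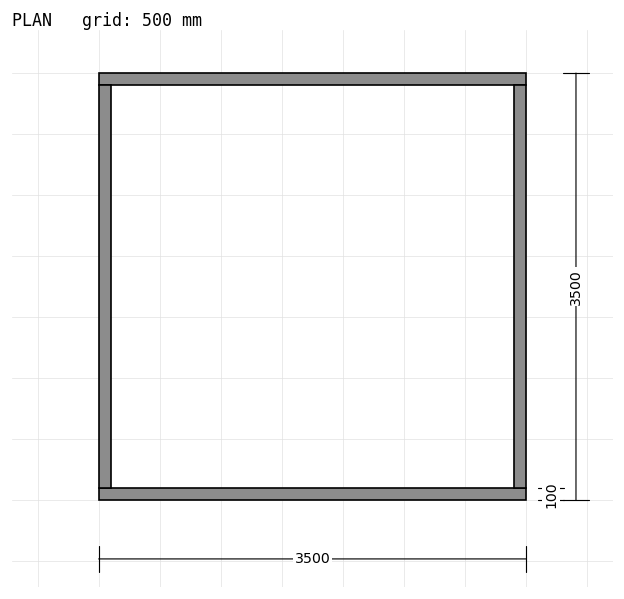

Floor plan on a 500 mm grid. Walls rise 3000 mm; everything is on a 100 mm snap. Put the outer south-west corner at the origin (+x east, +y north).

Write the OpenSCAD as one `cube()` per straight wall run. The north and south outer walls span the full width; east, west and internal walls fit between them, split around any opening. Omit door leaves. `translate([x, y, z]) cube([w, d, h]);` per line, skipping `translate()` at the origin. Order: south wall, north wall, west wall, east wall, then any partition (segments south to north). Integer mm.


cube([3500, 100, 3000]);
translate([0, 3400, 0]) cube([3500, 100, 3000]);
translate([0, 100, 0]) cube([100, 3300, 3000]);
translate([3400, 100, 0]) cube([100, 3300, 3000]);
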